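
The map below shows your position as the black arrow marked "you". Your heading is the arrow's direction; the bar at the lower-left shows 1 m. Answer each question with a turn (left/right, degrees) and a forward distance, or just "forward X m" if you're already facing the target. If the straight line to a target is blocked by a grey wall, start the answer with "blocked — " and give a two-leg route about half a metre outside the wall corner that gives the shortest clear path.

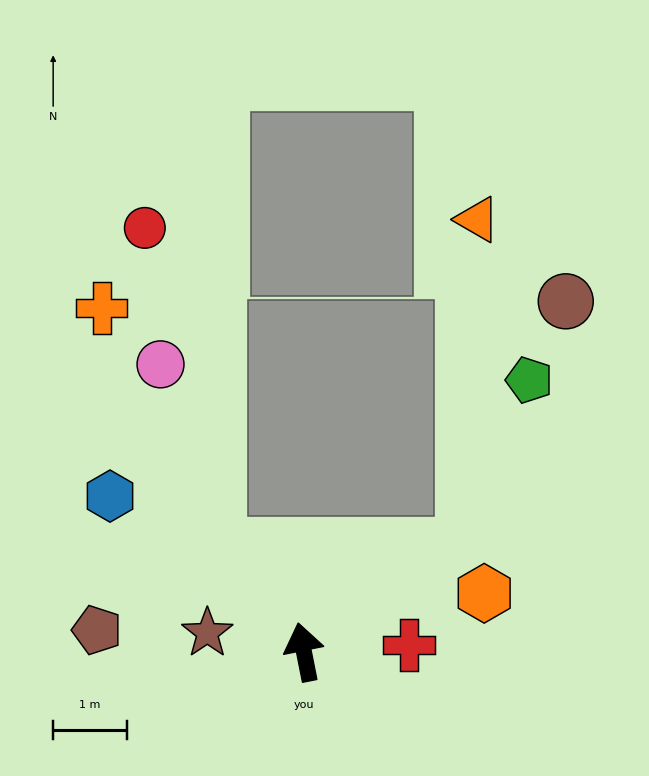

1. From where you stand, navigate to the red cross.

turn right 98°, forward 1.4 m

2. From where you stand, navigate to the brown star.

turn left 68°, forward 1.3 m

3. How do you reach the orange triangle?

blocked — turn right 69°, forward 2.6 m, then turn left 56°, forward 4.5 m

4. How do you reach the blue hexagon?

turn left 40°, forward 3.4 m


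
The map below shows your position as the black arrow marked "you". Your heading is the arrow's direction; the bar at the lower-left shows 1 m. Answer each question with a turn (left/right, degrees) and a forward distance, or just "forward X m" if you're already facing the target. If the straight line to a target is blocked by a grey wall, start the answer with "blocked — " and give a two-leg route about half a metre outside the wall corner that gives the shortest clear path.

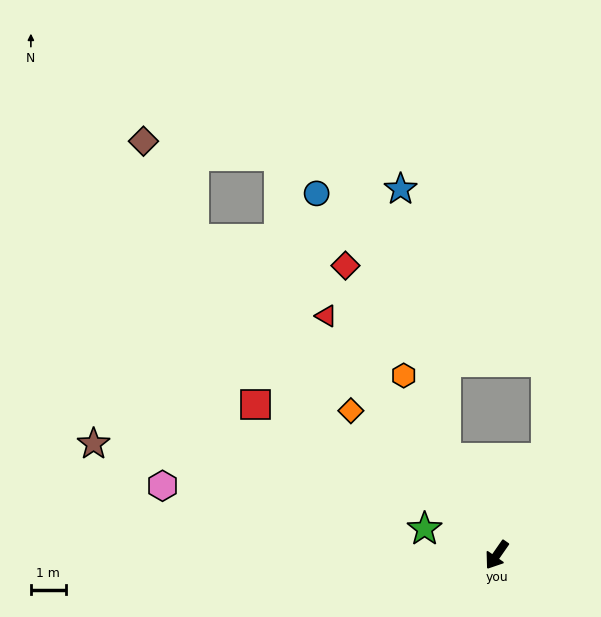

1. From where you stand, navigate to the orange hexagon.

turn right 118°, forward 5.8 m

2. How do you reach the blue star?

blocked — turn right 118°, forward 3.1 m, then turn right 17°, forward 7.8 m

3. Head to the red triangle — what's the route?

turn right 110°, forward 8.4 m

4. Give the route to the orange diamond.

turn right 100°, forward 5.9 m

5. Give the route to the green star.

turn right 75°, forward 2.2 m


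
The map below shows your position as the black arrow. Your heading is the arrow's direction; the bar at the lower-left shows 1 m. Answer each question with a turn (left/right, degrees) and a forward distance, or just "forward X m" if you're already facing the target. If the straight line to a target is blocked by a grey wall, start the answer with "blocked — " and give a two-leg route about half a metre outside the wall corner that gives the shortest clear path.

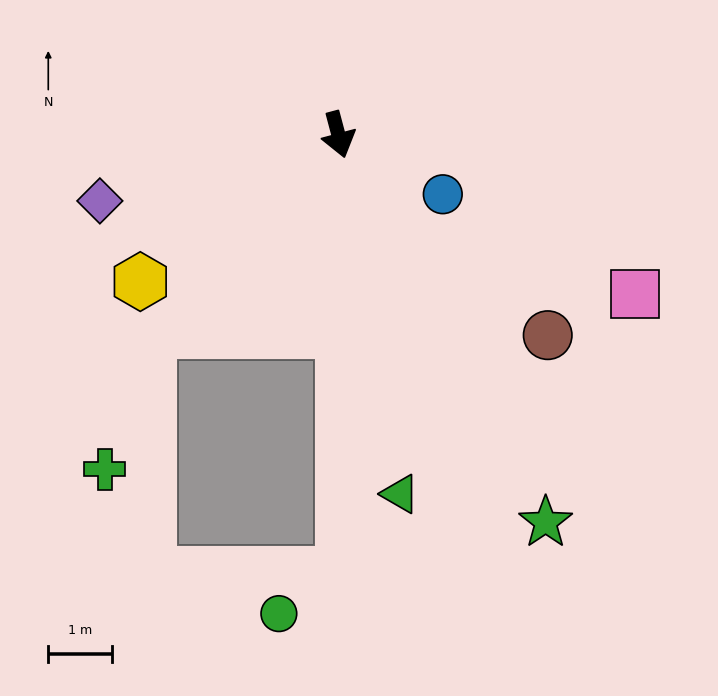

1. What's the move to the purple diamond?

turn right 89°, forward 3.9 m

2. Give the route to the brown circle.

turn left 31°, forward 4.6 m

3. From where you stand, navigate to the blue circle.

turn left 45°, forward 1.9 m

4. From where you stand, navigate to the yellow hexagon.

turn right 68°, forward 3.9 m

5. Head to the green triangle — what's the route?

turn right 5°, forward 5.7 m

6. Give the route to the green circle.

blocked — turn right 14°, forward 6.9 m, then turn right 59°, forward 1.2 m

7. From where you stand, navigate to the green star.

turn left 13°, forward 6.9 m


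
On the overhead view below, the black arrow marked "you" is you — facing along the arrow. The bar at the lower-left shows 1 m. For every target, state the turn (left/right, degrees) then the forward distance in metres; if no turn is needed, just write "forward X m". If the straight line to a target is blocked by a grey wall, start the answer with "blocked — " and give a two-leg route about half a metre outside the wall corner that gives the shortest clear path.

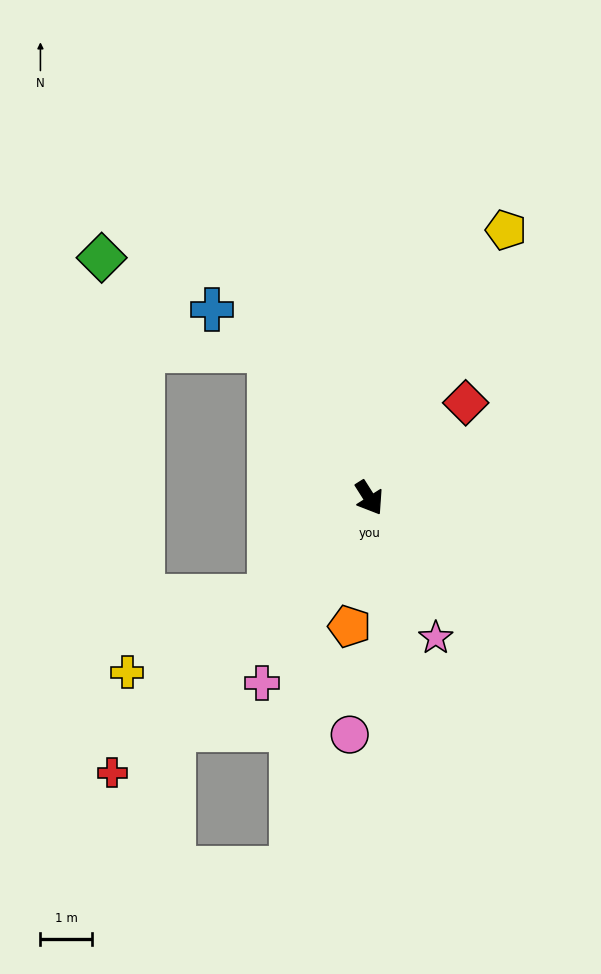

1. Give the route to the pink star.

turn right 7°, forward 3.0 m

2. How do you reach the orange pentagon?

turn right 41°, forward 2.5 m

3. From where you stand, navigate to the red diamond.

turn left 102°, forward 2.6 m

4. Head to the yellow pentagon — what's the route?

turn left 121°, forward 5.8 m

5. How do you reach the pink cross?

turn right 62°, forward 4.2 m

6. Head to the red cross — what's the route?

turn right 75°, forward 7.3 m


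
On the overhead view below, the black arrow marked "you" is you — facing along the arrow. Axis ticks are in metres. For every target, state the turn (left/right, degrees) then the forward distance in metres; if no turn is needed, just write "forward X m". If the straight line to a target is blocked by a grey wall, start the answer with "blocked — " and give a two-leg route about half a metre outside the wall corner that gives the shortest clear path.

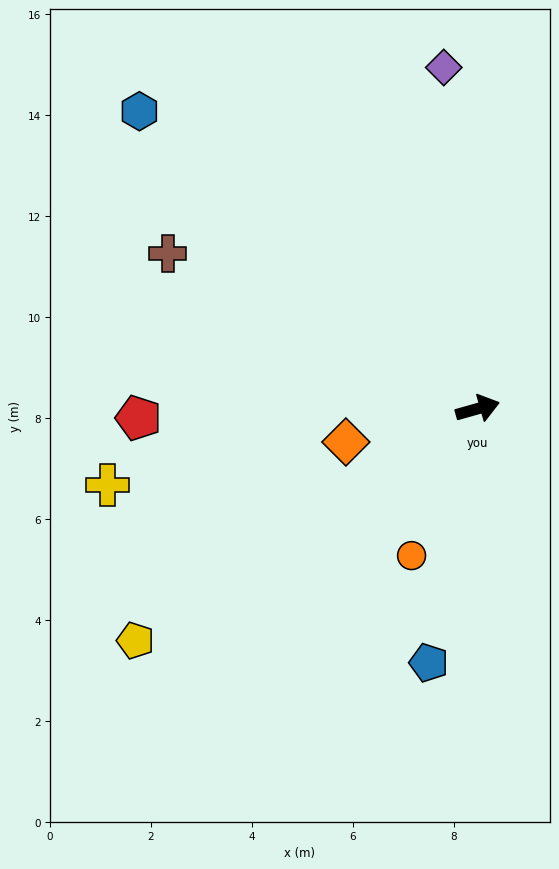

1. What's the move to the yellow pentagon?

turn right 162°, forward 8.2 m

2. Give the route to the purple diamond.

turn left 80°, forward 6.8 m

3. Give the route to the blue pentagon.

turn right 117°, forward 5.1 m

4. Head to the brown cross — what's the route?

turn left 138°, forward 6.9 m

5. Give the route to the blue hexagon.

turn left 123°, forward 8.9 m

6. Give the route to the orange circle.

turn right 130°, forward 3.2 m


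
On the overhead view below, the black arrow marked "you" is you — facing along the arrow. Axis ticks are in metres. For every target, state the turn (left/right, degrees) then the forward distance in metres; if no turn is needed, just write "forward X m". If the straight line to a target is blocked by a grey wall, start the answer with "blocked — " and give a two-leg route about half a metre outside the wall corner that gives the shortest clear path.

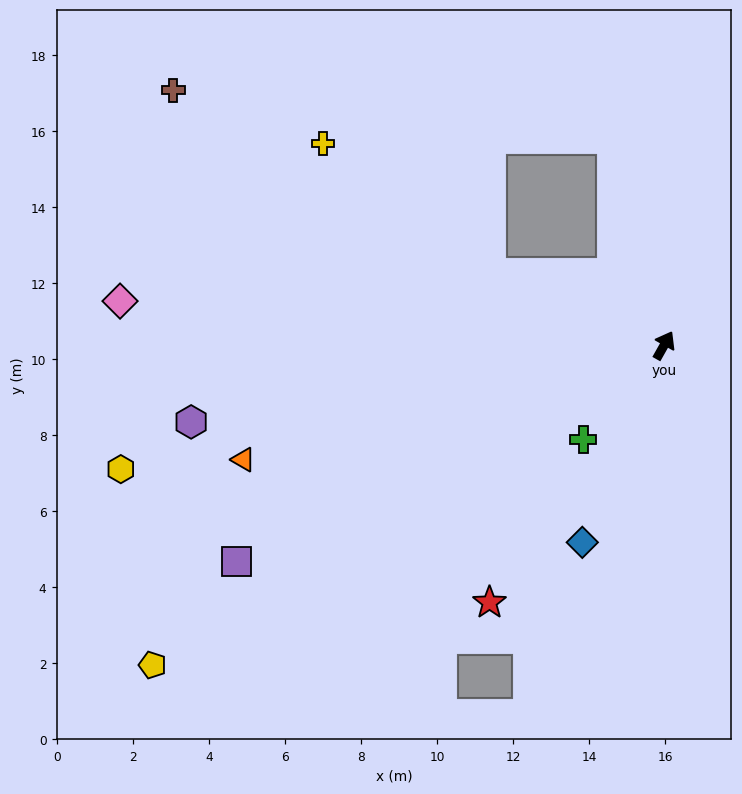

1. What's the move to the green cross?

turn left 169°, forward 3.3 m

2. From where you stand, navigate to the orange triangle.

turn left 135°, forward 11.5 m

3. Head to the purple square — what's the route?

turn left 146°, forward 12.6 m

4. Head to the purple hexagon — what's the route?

turn left 129°, forward 12.6 m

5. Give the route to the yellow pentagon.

turn left 151°, forward 15.9 m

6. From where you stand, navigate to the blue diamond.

turn right 173°, forward 5.6 m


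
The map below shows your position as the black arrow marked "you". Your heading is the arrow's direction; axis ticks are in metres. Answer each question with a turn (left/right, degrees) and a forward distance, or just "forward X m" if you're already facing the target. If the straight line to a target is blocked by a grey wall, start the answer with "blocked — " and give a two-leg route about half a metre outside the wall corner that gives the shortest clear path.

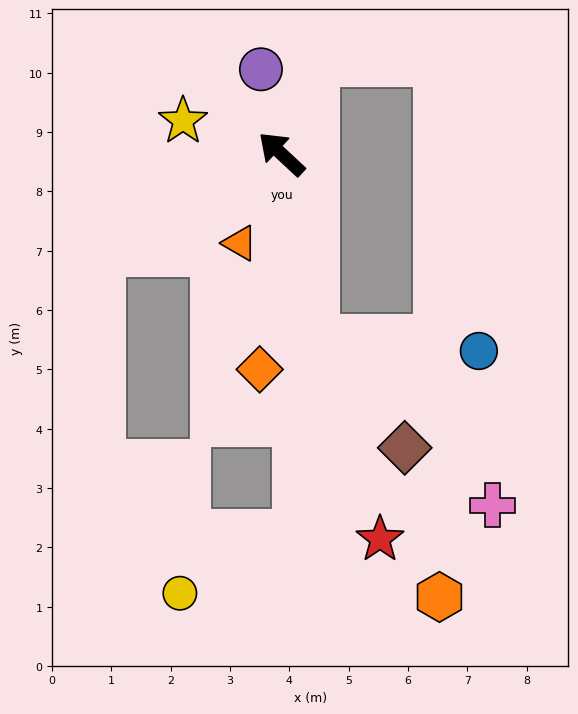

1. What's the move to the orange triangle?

turn left 108°, forward 1.7 m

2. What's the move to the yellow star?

turn left 24°, forward 1.7 m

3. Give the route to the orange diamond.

turn left 127°, forward 3.7 m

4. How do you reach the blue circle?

blocked — turn left 143°, forward 3.2 m, then turn left 76°, forward 2.8 m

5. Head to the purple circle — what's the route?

turn right 33°, forward 1.5 m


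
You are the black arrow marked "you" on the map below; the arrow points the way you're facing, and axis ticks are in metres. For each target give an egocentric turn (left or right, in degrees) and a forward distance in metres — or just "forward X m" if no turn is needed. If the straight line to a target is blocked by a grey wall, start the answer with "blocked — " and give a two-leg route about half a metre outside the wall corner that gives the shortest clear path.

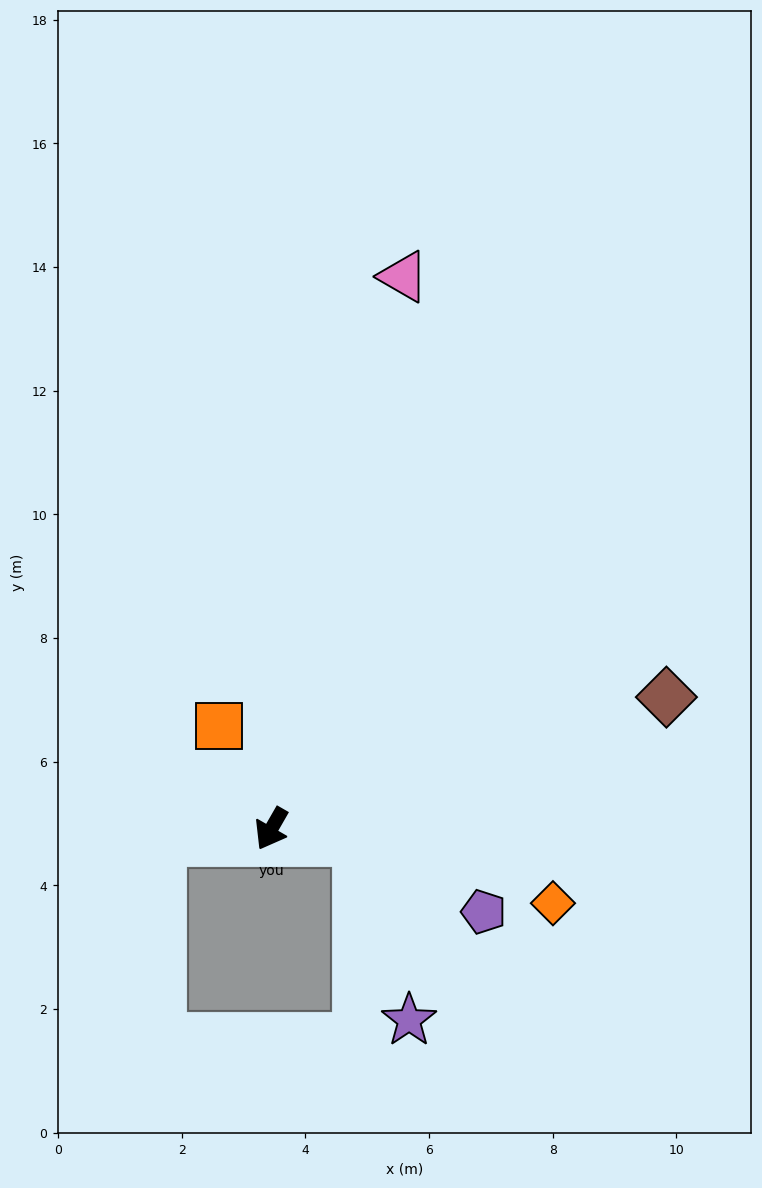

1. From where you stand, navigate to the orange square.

turn right 123°, forward 1.9 m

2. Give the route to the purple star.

blocked — turn left 112°, forward 1.4 m, then turn right 67°, forward 3.0 m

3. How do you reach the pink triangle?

turn right 164°, forward 9.2 m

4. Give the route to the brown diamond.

turn left 138°, forward 6.7 m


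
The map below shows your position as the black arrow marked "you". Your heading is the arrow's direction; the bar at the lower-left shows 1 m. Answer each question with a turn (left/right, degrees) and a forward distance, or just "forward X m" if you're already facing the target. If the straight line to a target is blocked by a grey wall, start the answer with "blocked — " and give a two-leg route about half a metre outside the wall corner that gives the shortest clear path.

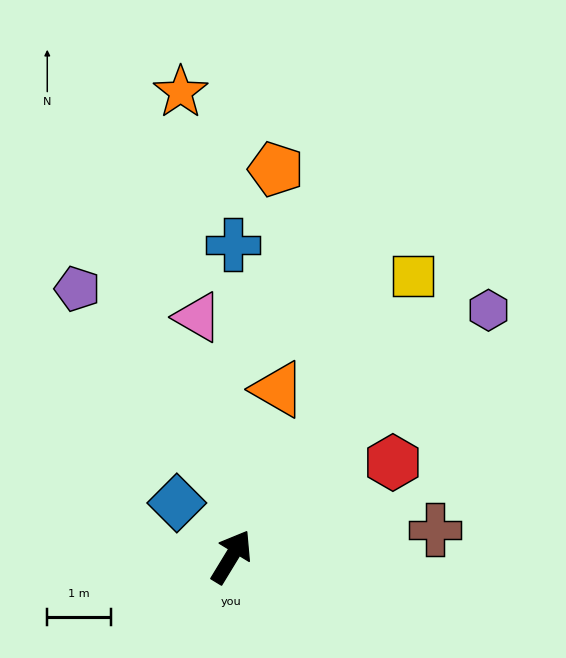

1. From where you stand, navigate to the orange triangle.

turn left 16°, forward 2.7 m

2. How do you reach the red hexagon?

turn right 28°, forward 2.9 m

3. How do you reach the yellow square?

forward 5.2 m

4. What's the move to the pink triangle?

turn left 39°, forward 3.8 m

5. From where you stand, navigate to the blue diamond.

turn left 77°, forward 1.2 m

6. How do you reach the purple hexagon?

turn right 15°, forward 5.6 m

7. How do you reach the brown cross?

turn right 51°, forward 3.2 m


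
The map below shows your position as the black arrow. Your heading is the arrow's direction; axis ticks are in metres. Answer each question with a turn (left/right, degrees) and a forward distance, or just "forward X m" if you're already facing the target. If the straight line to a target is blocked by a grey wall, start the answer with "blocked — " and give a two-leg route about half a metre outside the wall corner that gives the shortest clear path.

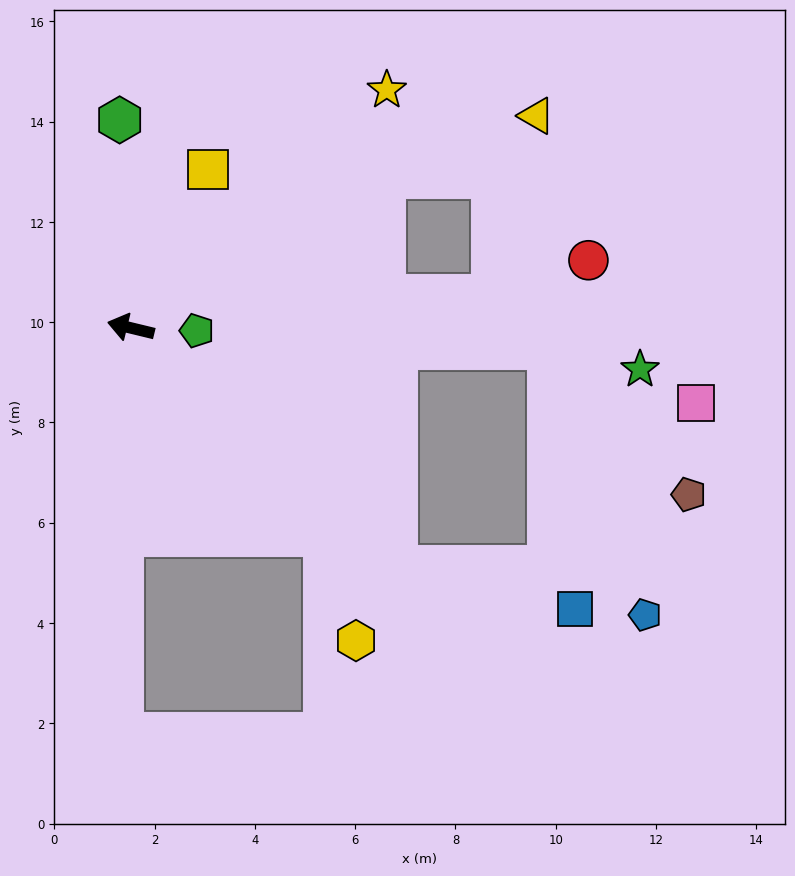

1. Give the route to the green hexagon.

turn right 73°, forward 4.2 m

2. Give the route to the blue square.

blocked — turn left 152°, forward 7.1 m, then turn left 28°, forward 3.7 m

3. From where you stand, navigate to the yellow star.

turn right 123°, forward 7.0 m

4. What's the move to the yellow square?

turn right 102°, forward 3.5 m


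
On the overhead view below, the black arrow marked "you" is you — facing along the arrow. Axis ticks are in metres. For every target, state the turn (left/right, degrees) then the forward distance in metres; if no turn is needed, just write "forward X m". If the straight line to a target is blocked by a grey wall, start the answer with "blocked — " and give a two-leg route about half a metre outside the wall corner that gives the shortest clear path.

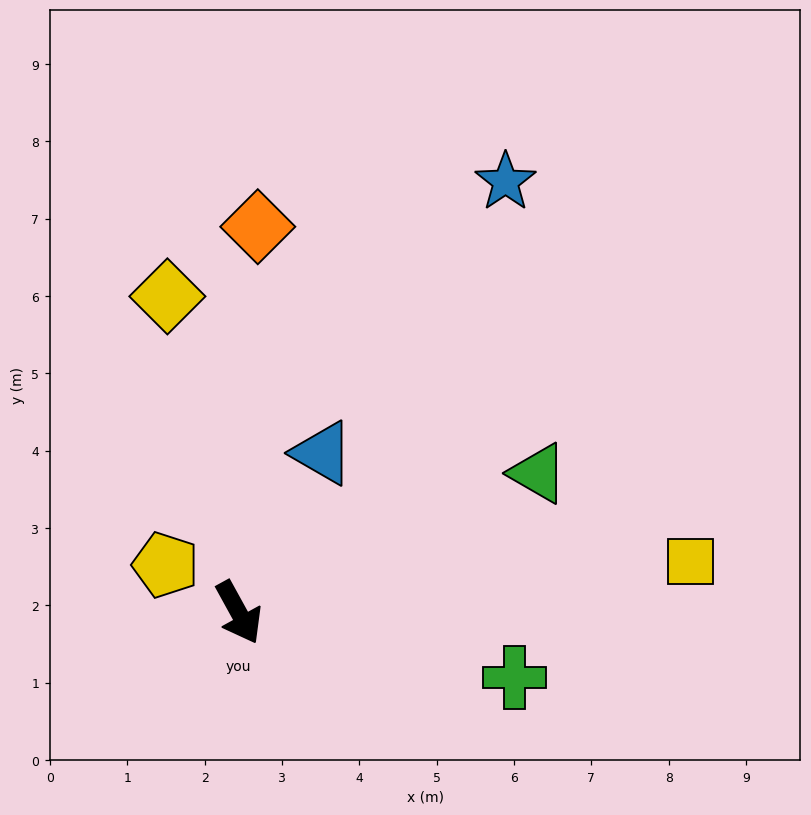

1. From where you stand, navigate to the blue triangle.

turn left 123°, forward 2.3 m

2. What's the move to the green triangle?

turn left 86°, forward 4.3 m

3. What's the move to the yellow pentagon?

turn right 152°, forward 1.1 m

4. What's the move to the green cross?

turn left 48°, forward 3.7 m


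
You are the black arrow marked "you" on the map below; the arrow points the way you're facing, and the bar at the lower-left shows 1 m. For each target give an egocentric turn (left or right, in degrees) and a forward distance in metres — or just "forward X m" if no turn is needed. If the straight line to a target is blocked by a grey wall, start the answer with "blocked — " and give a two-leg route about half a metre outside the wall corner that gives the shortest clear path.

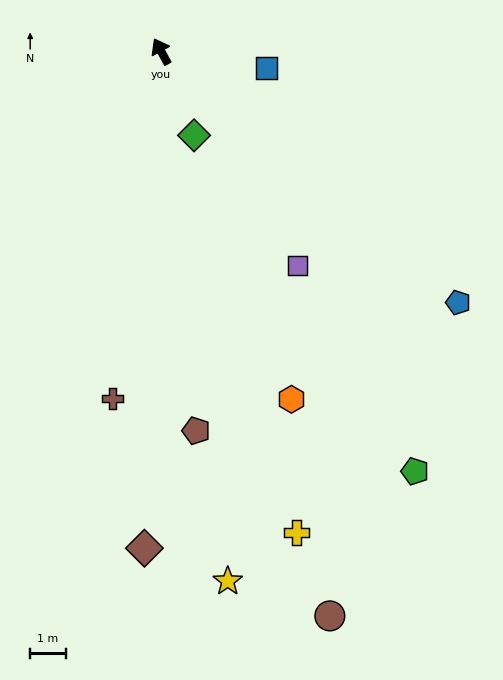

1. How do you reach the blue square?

turn right 127°, forward 3.0 m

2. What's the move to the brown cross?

turn left 144°, forward 9.8 m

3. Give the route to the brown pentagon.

turn left 157°, forward 10.7 m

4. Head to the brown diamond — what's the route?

turn left 150°, forward 14.0 m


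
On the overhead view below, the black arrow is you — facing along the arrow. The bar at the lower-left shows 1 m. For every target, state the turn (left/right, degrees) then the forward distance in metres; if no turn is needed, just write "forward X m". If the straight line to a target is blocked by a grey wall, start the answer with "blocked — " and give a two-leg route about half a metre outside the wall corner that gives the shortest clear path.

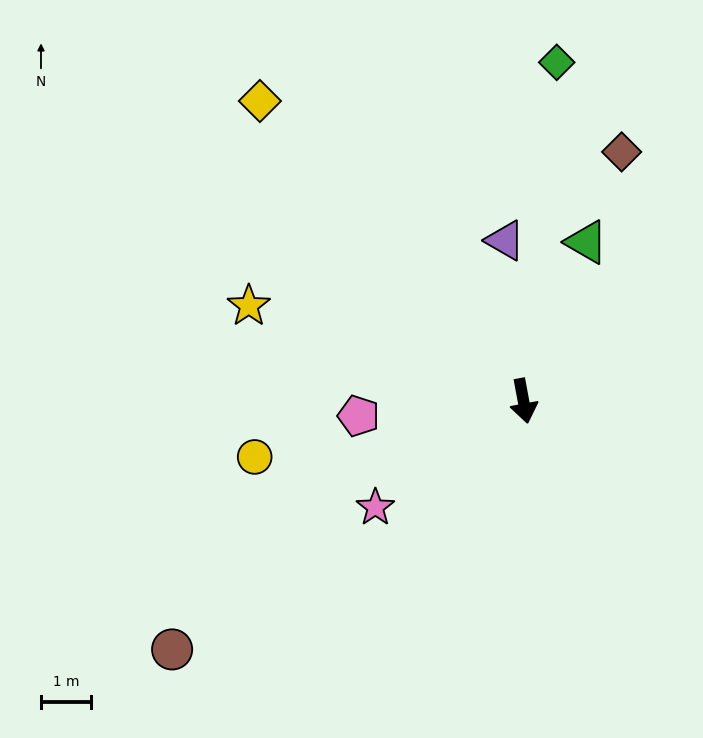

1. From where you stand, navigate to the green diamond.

turn left 164°, forward 6.8 m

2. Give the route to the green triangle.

turn left 148°, forward 3.4 m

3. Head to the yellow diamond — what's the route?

turn right 149°, forward 8.0 m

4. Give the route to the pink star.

turn right 65°, forward 3.6 m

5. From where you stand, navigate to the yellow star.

turn right 120°, forward 5.8 m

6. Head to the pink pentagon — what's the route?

turn right 95°, forward 3.3 m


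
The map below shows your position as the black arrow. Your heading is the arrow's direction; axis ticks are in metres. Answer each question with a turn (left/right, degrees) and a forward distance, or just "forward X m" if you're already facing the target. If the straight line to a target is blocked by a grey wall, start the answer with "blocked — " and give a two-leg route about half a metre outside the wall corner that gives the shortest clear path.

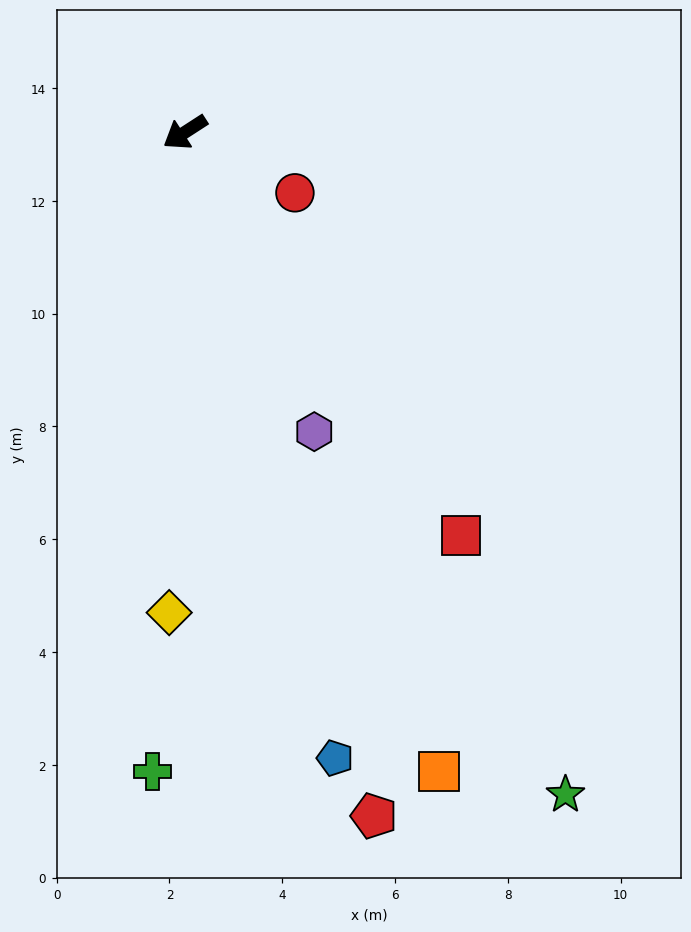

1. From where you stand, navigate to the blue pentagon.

turn left 71°, forward 11.4 m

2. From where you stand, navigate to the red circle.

turn left 118°, forward 2.2 m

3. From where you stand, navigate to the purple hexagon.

turn left 80°, forward 5.8 m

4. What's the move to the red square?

turn left 91°, forward 8.7 m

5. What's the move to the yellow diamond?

turn left 55°, forward 8.5 m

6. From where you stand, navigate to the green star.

turn left 87°, forward 13.5 m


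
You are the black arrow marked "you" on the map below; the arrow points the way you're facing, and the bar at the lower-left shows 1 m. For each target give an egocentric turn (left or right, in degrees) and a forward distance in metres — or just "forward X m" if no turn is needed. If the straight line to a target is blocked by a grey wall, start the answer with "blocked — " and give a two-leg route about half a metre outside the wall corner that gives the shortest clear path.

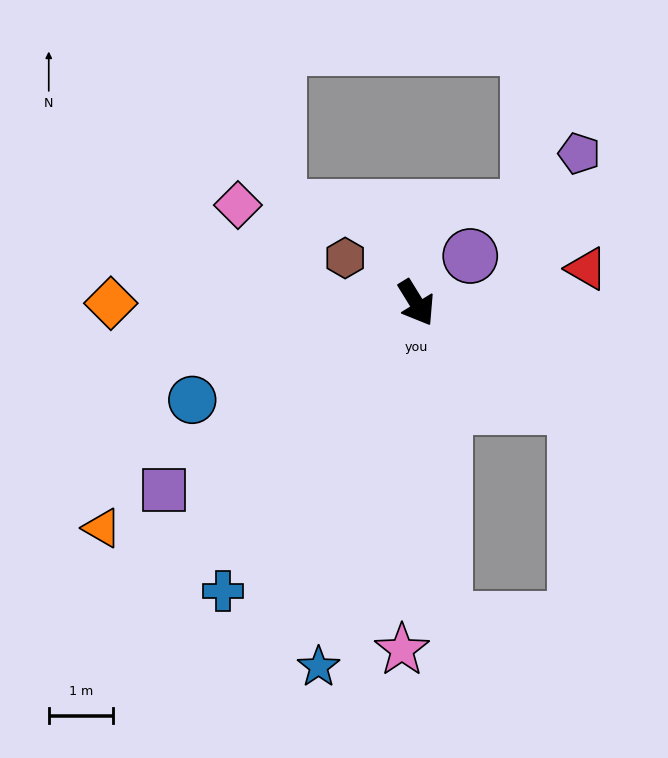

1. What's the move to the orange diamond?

turn right 122°, forward 4.7 m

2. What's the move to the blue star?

turn right 47°, forward 5.9 m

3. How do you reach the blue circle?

turn right 98°, forward 3.8 m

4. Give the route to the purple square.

turn right 85°, forward 4.9 m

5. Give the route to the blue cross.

turn right 65°, forward 5.4 m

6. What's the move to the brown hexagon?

turn right 154°, forward 1.3 m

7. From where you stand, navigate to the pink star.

turn right 34°, forward 5.4 m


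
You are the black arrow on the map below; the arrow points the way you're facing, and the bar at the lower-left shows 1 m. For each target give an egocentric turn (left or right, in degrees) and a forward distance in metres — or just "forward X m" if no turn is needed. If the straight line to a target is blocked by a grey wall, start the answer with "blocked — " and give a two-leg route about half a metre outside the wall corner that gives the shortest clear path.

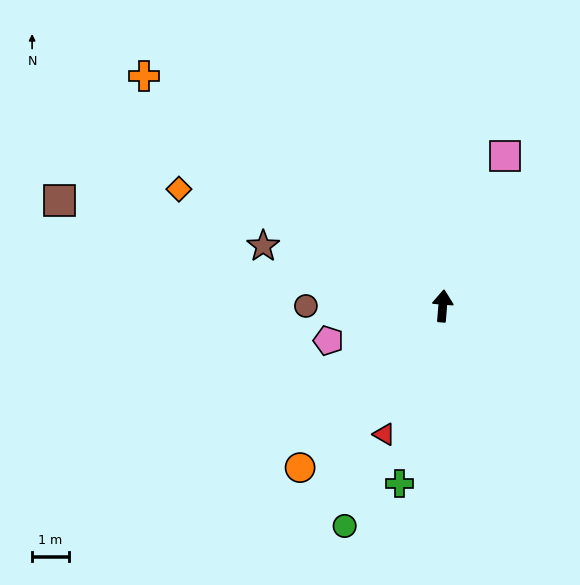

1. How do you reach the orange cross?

turn left 57°, forward 10.3 m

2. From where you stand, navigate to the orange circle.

turn left 143°, forward 5.9 m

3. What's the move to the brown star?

turn left 76°, forward 5.2 m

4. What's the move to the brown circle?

turn left 95°, forward 3.7 m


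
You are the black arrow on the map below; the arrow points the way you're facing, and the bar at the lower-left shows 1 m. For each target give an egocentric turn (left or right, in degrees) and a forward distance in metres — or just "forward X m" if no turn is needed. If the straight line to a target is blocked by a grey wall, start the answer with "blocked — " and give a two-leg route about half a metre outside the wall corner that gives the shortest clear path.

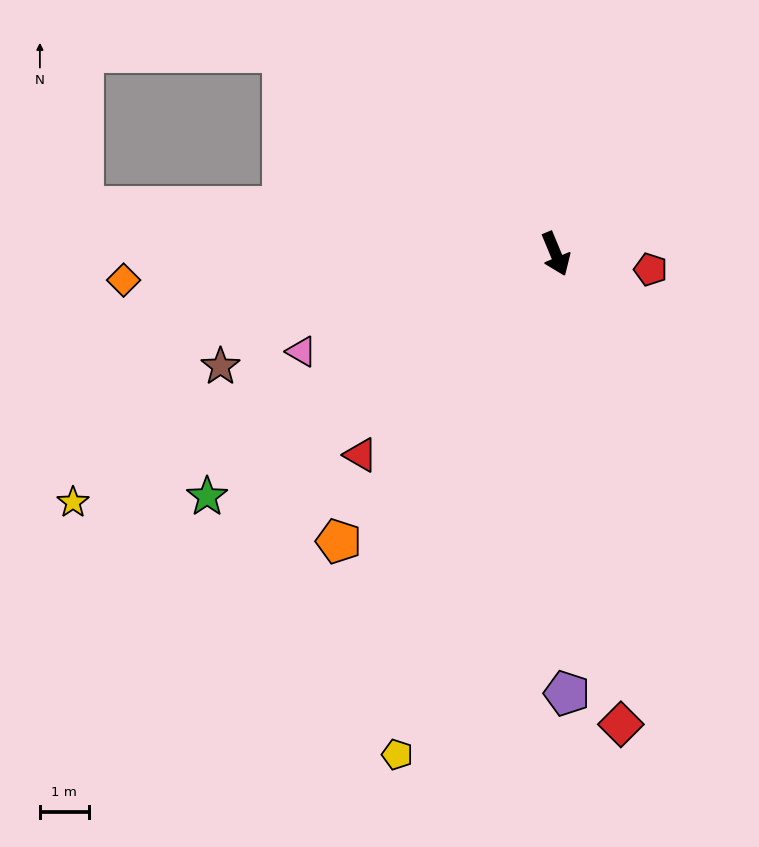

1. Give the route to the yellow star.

turn right 85°, forward 11.2 m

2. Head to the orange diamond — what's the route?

turn right 109°, forward 8.9 m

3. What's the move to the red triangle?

turn right 67°, forward 5.8 m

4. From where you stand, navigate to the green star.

turn right 78°, forward 8.7 m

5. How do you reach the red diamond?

turn right 15°, forward 9.8 m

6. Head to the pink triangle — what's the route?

turn right 92°, forward 5.6 m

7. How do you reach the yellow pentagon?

turn right 40°, forward 10.8 m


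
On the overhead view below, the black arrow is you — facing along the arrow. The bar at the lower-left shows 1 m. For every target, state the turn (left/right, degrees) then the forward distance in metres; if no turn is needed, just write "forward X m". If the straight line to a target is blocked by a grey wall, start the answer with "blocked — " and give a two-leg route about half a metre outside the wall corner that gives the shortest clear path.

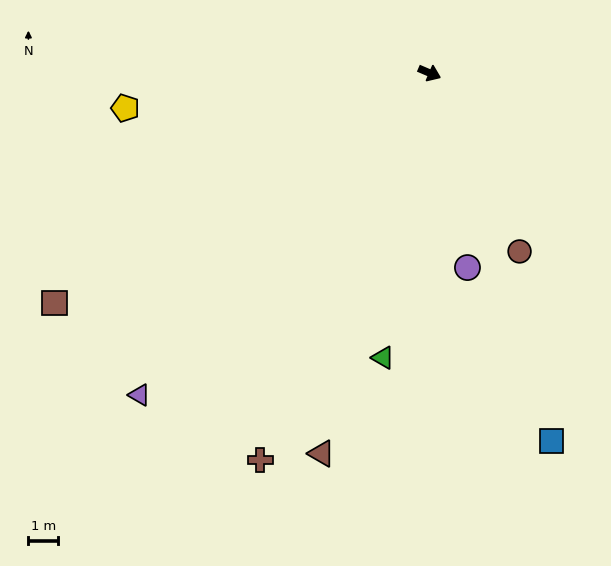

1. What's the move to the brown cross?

turn right 90°, forward 14.0 m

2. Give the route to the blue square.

turn right 48°, forward 12.9 m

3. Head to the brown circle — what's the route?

turn right 40°, forward 6.6 m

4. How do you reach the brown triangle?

turn right 83°, forward 13.2 m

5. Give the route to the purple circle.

turn right 56°, forward 6.6 m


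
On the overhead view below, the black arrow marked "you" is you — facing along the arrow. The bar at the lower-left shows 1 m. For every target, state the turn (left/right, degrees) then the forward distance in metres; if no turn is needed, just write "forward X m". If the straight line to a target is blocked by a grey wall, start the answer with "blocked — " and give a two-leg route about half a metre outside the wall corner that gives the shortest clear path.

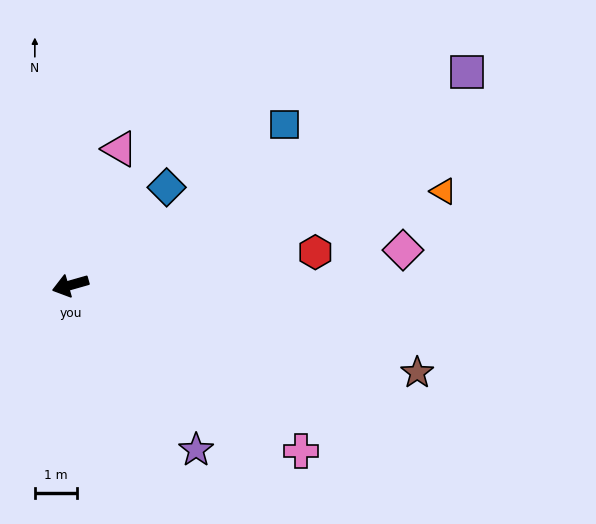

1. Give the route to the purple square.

turn right 168°, forward 10.8 m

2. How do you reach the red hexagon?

turn left 172°, forward 5.9 m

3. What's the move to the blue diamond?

turn right 150°, forward 3.3 m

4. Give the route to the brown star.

turn left 150°, forward 8.6 m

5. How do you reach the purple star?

turn left 111°, forward 5.0 m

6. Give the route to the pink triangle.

turn right 126°, forward 3.5 m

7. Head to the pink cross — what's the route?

turn left 128°, forward 6.8 m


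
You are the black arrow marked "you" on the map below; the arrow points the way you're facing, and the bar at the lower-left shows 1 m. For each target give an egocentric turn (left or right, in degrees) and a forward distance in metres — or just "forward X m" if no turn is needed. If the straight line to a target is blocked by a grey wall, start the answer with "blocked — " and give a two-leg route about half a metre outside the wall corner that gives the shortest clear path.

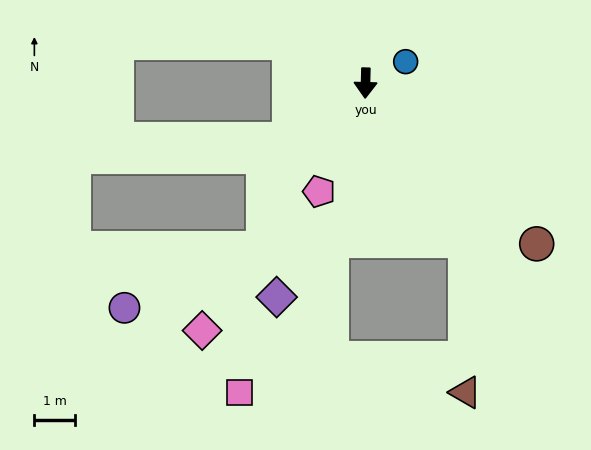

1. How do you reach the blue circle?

turn left 120°, forward 1.1 m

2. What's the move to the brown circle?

turn left 48°, forward 5.7 m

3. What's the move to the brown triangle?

blocked — turn left 34°, forward 4.6 m, then turn right 33°, forward 3.7 m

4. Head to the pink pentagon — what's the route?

turn right 22°, forward 2.9 m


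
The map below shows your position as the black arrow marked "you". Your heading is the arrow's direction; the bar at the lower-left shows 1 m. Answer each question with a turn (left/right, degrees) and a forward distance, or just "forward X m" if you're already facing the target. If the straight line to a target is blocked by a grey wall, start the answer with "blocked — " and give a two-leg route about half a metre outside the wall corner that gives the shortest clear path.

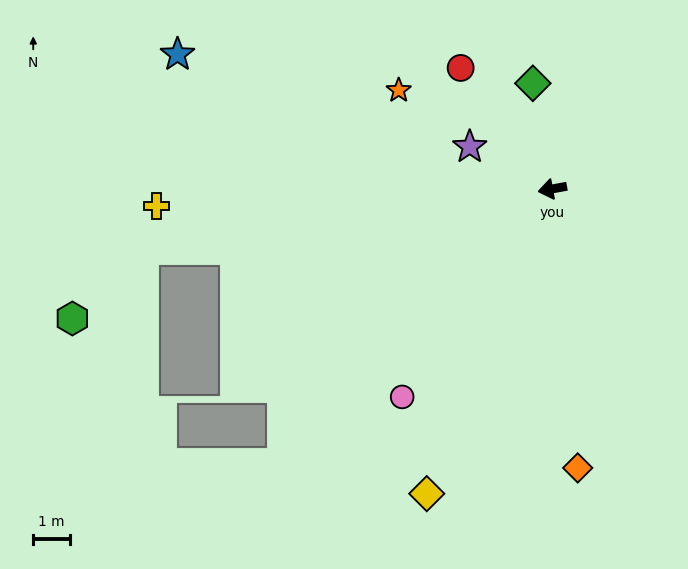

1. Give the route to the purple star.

turn right 37°, forward 2.5 m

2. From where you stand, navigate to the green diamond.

turn right 90°, forward 2.9 m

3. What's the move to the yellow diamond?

turn left 57°, forward 8.9 m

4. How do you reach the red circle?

turn right 63°, forward 4.1 m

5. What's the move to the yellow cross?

turn right 8°, forward 10.7 m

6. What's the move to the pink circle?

turn left 44°, forward 6.9 m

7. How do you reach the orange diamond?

turn left 85°, forward 7.6 m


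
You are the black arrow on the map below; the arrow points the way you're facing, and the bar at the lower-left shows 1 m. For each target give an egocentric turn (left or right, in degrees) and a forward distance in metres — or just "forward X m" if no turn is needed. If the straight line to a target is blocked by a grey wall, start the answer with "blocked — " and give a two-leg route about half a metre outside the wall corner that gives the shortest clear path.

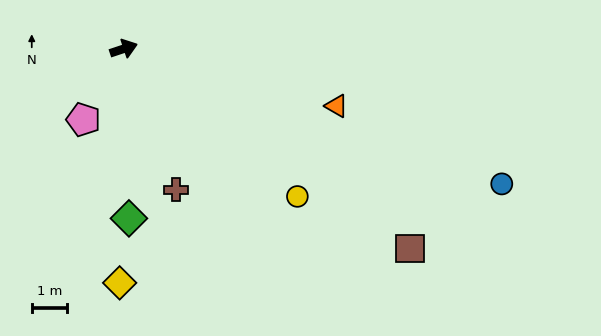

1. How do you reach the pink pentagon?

turn right 138°, forward 2.3 m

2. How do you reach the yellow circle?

turn right 59°, forward 6.4 m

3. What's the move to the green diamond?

turn right 107°, forward 4.8 m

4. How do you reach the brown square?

turn right 53°, forward 9.8 m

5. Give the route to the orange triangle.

turn right 33°, forward 6.2 m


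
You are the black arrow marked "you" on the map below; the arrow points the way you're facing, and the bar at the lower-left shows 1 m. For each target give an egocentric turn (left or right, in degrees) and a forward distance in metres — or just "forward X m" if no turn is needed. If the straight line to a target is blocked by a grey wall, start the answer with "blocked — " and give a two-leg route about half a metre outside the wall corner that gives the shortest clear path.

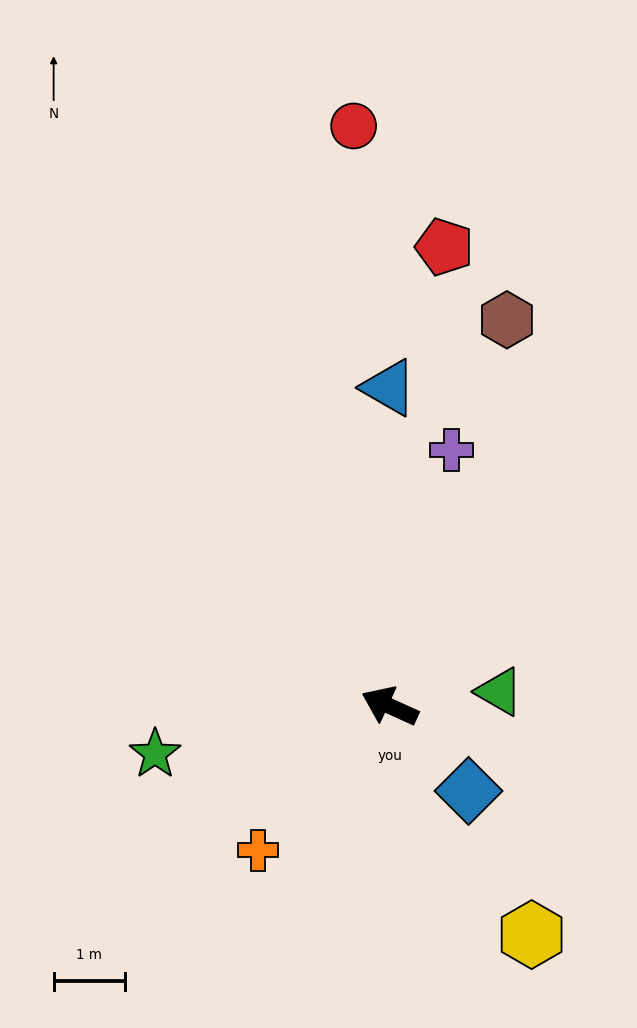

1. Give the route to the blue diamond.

turn left 157°, forward 1.6 m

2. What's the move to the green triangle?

turn right 148°, forward 1.5 m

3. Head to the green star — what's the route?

turn left 36°, forward 3.4 m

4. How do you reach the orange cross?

turn left 72°, forward 2.7 m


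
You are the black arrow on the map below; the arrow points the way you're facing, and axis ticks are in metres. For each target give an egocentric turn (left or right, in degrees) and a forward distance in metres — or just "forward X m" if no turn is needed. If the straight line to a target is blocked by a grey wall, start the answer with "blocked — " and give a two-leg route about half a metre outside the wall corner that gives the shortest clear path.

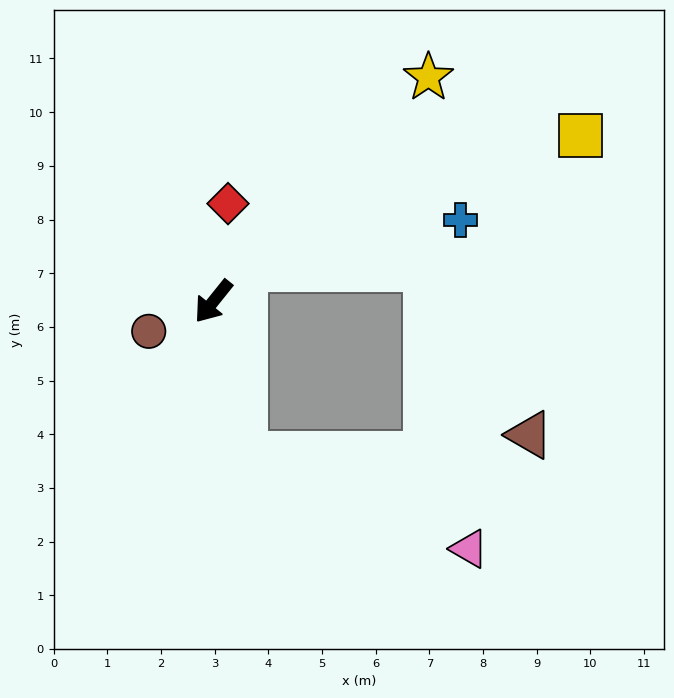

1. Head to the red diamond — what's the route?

turn right 150°, forward 1.8 m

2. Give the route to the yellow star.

turn left 175°, forward 5.8 m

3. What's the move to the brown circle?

turn right 26°, forward 1.3 m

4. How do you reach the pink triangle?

blocked — turn left 50°, forward 2.9 m, then turn left 56°, forward 4.5 m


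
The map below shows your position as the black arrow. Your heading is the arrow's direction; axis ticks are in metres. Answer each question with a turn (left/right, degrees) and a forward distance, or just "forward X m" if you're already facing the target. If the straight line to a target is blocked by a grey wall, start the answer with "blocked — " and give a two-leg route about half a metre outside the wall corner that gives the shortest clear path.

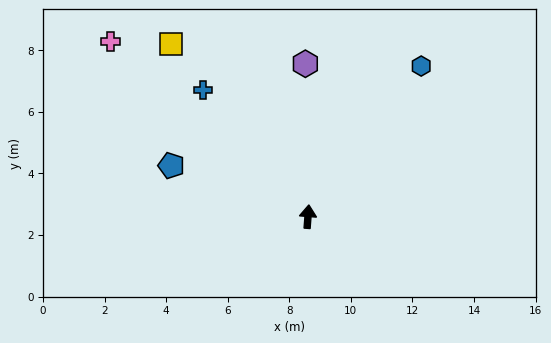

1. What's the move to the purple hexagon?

turn left 5°, forward 5.0 m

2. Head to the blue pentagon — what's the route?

turn left 74°, forward 4.7 m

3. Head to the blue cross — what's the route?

turn left 44°, forward 5.4 m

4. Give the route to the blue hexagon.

turn right 33°, forward 6.1 m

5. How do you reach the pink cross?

turn left 53°, forward 8.6 m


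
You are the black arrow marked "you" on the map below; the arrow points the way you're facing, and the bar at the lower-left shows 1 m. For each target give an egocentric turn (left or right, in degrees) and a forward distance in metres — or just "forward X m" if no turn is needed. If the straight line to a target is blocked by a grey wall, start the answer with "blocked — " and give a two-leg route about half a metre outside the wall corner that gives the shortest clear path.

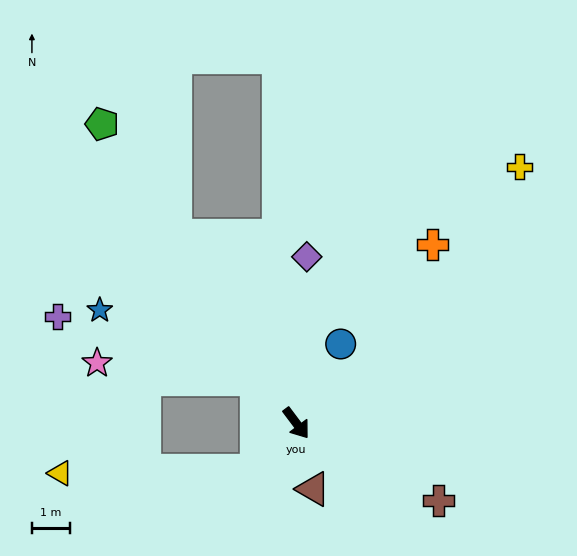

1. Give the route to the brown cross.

turn left 25°, forward 4.2 m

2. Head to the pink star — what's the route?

blocked — turn right 174°, forward 1.5 m, then turn left 41°, forward 4.2 m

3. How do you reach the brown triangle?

turn right 23°, forward 1.8 m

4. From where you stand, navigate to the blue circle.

turn left 114°, forward 2.4 m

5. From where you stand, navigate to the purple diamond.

turn left 139°, forward 4.3 m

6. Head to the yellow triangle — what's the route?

blocked — turn right 77°, forward 1.6 m, then turn right 49°, forward 5.1 m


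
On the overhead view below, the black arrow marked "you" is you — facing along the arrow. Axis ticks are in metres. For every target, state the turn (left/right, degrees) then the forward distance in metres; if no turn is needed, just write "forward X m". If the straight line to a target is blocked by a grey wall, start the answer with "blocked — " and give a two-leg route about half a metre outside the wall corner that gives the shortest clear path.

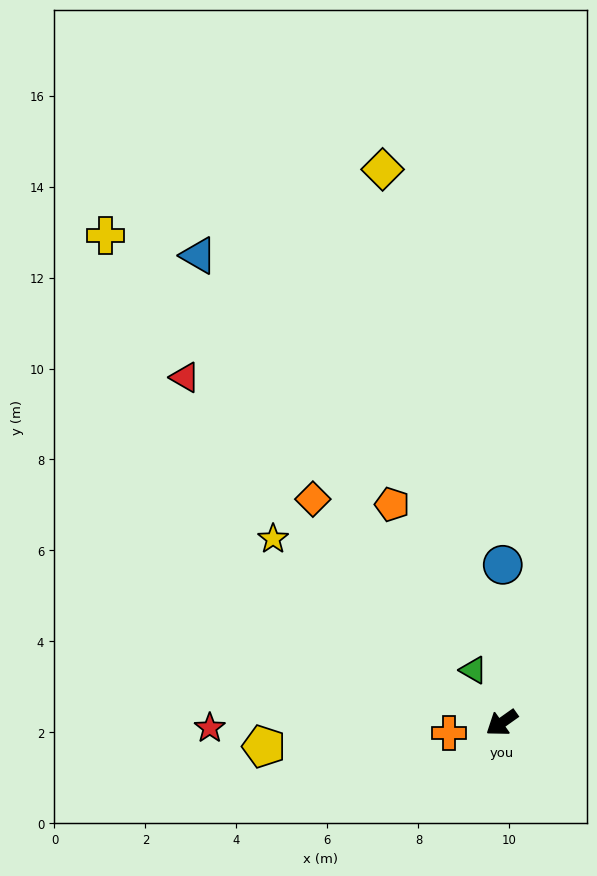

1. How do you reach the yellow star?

turn right 74°, forward 6.5 m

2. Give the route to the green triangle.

turn right 97°, forward 1.3 m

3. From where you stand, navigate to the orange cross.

turn right 25°, forward 1.2 m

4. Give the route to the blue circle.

turn right 126°, forward 3.5 m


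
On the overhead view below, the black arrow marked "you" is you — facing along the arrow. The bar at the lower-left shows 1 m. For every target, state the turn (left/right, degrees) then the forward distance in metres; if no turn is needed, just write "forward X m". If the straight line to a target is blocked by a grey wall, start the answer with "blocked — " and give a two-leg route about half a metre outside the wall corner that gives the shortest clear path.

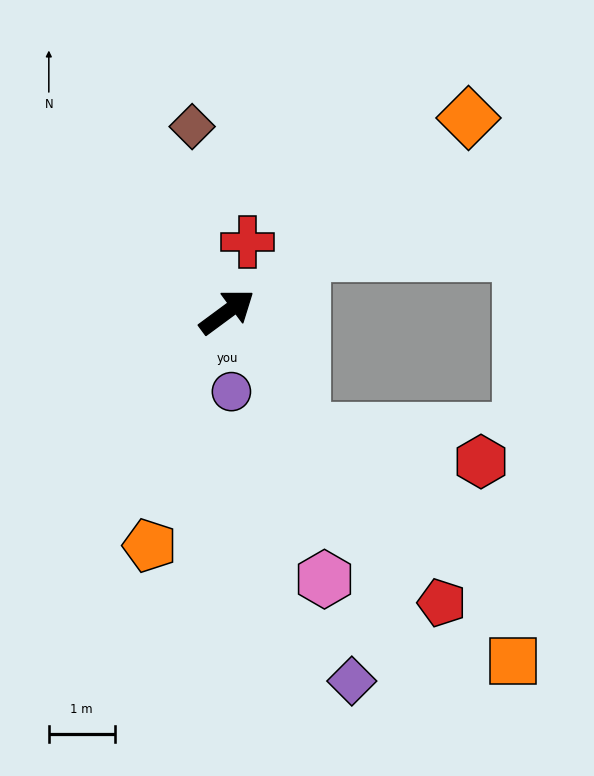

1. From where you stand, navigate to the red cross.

turn left 37°, forward 1.1 m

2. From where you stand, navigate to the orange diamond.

turn left 2°, forward 4.7 m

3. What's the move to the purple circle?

turn right 123°, forward 1.2 m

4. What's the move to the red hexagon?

blocked — turn right 94°, forward 2.1 m, then turn left 48°, forward 2.8 m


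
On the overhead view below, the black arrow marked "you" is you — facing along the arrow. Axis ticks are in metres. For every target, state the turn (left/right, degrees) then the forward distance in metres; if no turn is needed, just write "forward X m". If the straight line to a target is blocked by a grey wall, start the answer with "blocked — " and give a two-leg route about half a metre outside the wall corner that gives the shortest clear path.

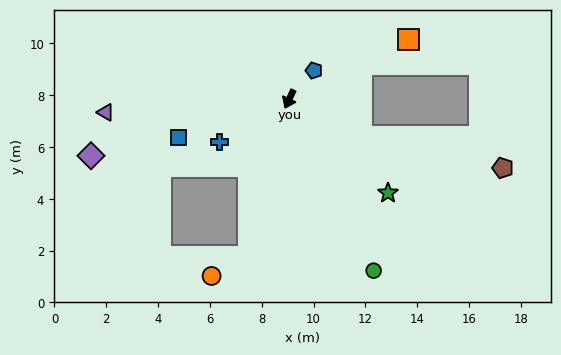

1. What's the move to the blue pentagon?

turn left 164°, forward 1.5 m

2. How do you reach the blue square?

turn right 46°, forward 4.5 m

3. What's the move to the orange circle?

blocked — turn left 10°, forward 6.3 m, then turn right 48°, forward 1.6 m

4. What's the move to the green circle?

turn left 51°, forward 7.4 m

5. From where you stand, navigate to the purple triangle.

turn right 61°, forward 7.1 m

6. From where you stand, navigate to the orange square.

turn left 141°, forward 5.1 m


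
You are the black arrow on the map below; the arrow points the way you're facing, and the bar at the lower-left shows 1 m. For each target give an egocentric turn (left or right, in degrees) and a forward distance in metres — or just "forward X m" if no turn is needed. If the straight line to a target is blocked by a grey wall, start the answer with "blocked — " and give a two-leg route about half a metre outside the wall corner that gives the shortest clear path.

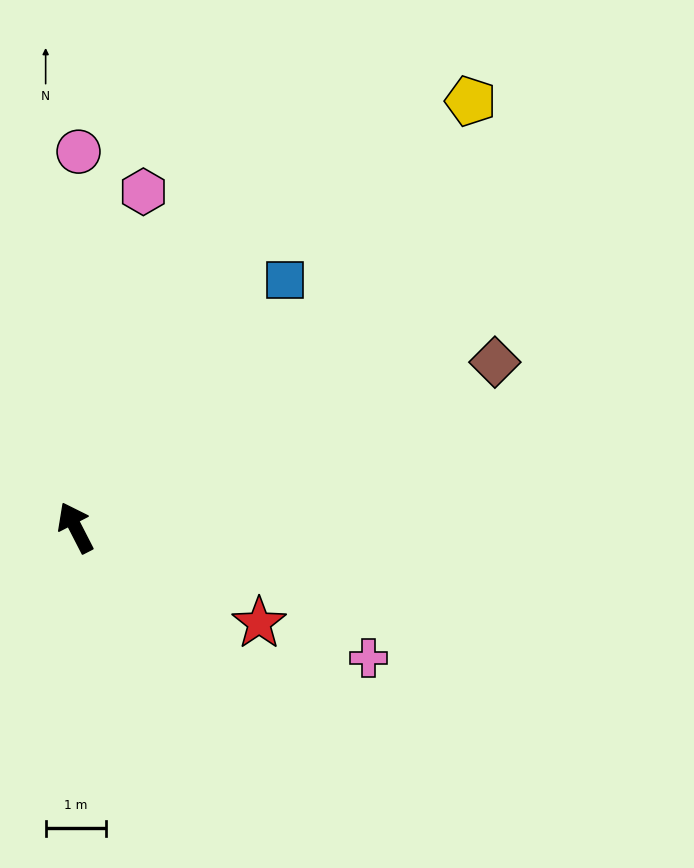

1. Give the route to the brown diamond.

turn right 96°, forward 7.5 m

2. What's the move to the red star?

turn right 145°, forward 3.5 m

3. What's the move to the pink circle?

turn right 28°, forward 6.3 m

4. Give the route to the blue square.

turn right 67°, forward 5.4 m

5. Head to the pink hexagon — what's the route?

turn right 39°, forward 5.7 m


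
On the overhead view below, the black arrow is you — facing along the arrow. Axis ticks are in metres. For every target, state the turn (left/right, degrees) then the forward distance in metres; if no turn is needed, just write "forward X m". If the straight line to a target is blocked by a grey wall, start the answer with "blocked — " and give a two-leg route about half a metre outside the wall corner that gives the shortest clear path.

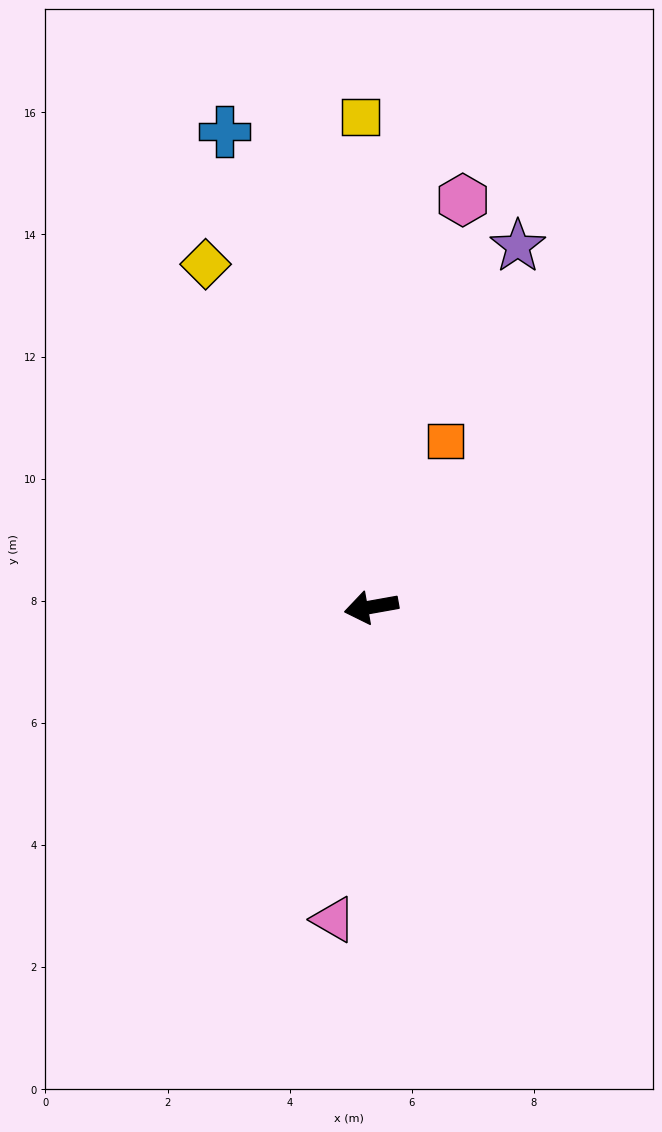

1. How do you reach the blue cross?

turn right 83°, forward 8.2 m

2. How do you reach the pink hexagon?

turn right 113°, forward 6.8 m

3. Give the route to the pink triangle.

turn left 73°, forward 5.2 m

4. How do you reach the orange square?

turn right 124°, forward 3.0 m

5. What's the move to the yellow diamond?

turn right 74°, forward 6.2 m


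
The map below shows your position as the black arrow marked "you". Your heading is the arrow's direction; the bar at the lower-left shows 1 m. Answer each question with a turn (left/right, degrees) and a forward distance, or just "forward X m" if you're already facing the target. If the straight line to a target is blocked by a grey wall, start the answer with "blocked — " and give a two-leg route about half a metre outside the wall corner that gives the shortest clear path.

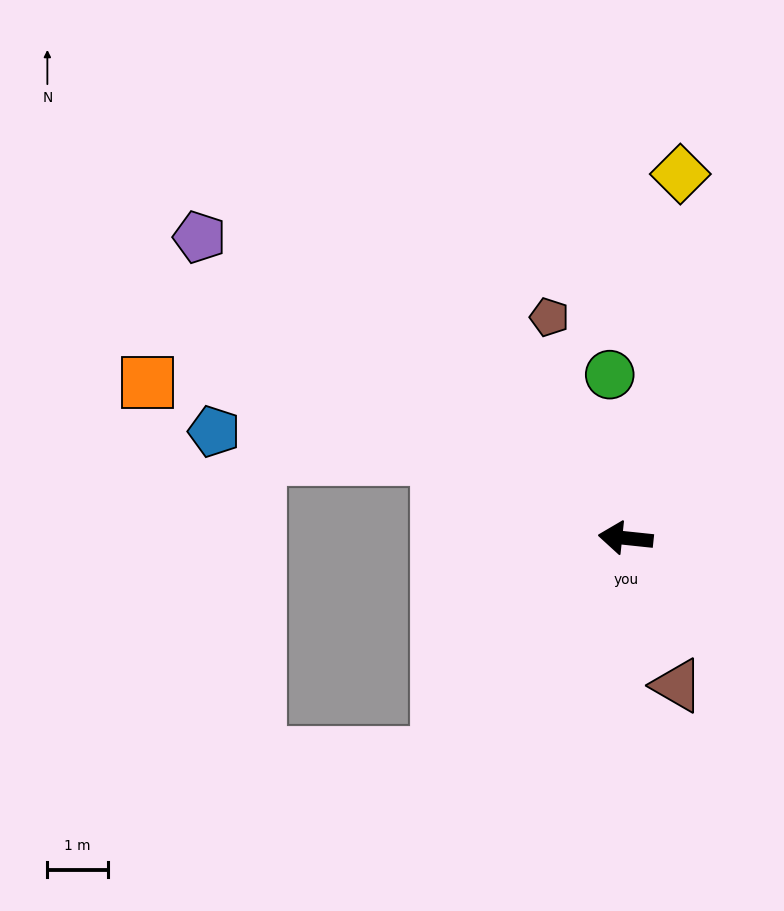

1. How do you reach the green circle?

turn right 78°, forward 2.7 m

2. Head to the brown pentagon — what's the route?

turn right 65°, forward 3.9 m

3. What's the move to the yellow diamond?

turn right 93°, forward 6.1 m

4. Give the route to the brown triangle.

turn left 115°, forward 2.6 m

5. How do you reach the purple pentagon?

turn right 29°, forward 8.6 m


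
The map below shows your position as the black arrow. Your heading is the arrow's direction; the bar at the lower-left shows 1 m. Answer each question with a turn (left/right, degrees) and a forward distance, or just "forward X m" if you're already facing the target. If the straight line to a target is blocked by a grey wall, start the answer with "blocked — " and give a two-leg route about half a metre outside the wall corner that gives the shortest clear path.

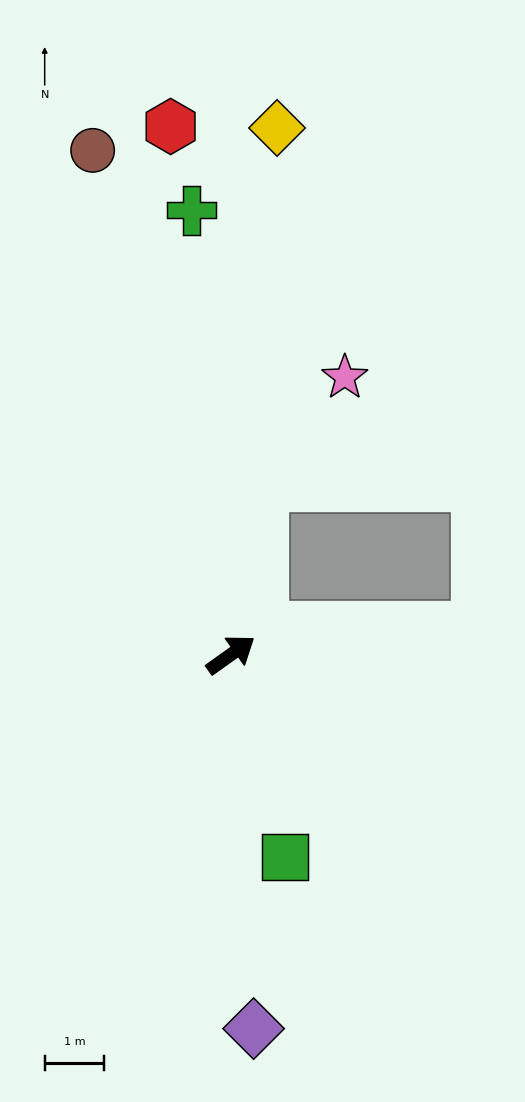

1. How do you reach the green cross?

turn left 60°, forward 7.5 m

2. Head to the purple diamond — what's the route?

turn right 122°, forward 6.3 m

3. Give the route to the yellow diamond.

turn left 49°, forward 8.9 m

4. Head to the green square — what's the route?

turn right 110°, forward 3.5 m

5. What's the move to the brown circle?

turn left 70°, forward 8.8 m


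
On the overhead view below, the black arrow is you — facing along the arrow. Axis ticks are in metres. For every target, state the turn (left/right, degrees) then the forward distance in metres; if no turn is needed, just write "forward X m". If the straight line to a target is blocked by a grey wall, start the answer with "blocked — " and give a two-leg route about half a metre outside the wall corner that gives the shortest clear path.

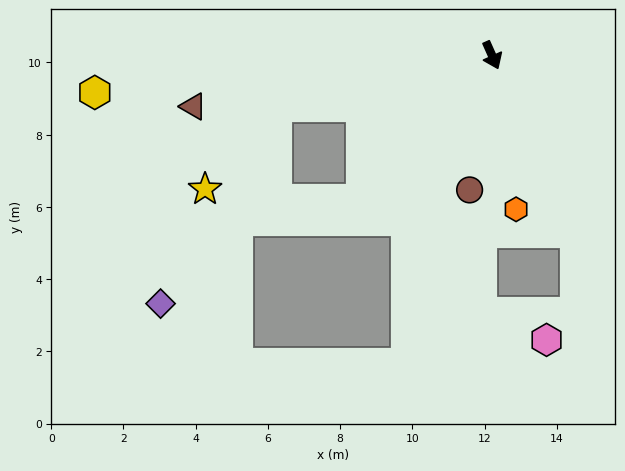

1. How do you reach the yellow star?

blocked — turn right 101°, forward 6.1 m, then turn left 36°, forward 3.0 m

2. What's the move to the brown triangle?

turn right 104°, forward 8.4 m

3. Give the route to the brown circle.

turn right 33°, forward 3.8 m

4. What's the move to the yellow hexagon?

turn right 109°, forward 11.0 m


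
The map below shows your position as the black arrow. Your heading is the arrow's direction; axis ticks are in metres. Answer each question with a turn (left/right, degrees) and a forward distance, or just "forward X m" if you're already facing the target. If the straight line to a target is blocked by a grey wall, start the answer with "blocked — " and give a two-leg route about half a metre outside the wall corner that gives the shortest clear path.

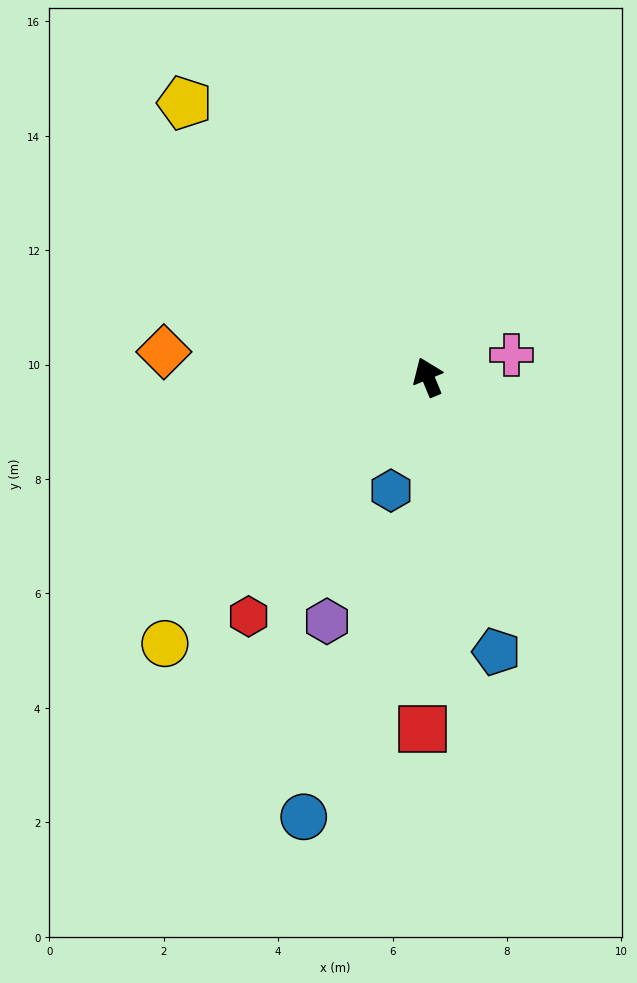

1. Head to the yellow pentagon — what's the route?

turn left 19°, forward 6.4 m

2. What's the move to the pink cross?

turn right 98°, forward 1.5 m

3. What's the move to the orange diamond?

turn left 62°, forward 4.6 m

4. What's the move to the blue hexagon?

turn left 140°, forward 2.1 m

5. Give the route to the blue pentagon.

turn left 172°, forward 5.0 m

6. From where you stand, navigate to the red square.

turn left 157°, forward 6.2 m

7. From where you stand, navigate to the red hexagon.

turn left 121°, forward 5.2 m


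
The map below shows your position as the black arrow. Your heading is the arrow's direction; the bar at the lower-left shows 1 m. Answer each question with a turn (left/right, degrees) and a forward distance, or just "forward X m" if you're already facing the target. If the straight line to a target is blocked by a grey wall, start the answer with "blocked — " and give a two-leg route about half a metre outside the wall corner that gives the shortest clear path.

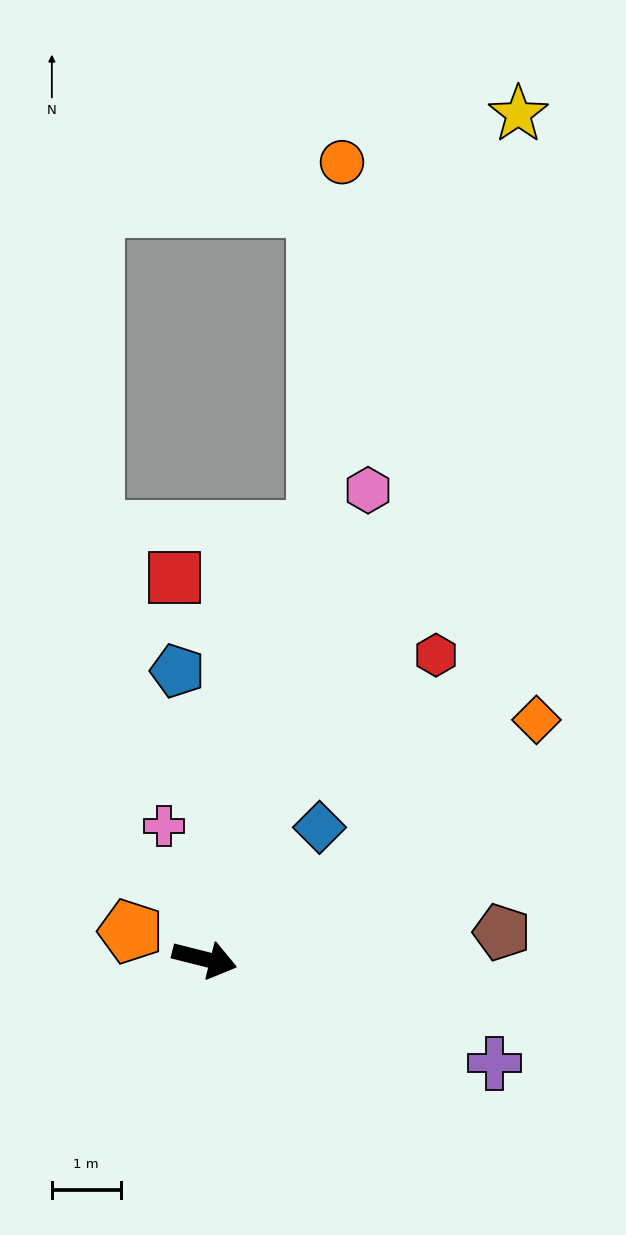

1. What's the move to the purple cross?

turn right 6°, forward 4.5 m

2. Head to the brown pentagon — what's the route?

turn left 19°, forward 4.3 m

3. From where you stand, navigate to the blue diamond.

turn left 63°, forward 2.5 m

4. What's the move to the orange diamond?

turn left 50°, forward 6.0 m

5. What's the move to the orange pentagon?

turn left 174°, forward 1.1 m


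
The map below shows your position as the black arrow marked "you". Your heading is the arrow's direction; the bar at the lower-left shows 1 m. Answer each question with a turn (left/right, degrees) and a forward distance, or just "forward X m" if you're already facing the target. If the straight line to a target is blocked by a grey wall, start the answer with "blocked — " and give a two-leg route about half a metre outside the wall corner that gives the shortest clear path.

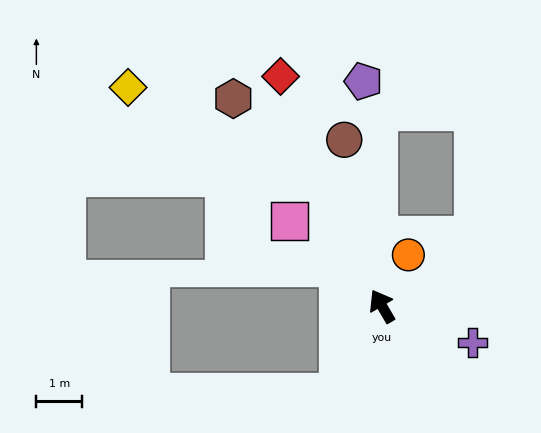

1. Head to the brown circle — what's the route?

turn right 18°, forward 3.7 m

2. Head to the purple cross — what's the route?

turn right 142°, forward 2.1 m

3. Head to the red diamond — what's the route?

turn right 6°, forward 5.5 m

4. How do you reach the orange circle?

turn right 58°, forward 1.3 m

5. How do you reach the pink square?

turn left 17°, forward 2.7 m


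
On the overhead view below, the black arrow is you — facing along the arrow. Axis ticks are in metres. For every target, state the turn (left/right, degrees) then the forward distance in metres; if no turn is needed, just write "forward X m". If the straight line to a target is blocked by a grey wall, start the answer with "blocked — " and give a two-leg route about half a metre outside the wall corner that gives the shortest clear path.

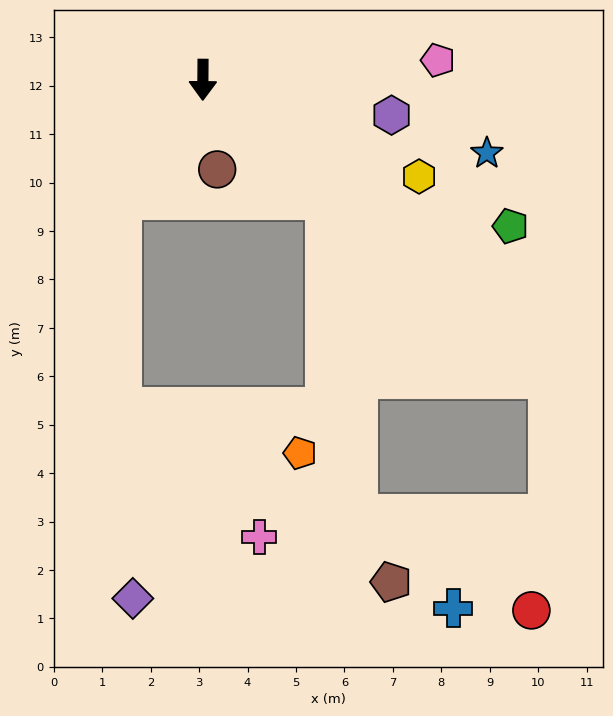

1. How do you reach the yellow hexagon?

turn left 66°, forward 4.9 m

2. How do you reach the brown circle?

turn left 10°, forward 1.9 m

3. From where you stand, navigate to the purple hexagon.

turn left 80°, forward 4.0 m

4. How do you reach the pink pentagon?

turn left 95°, forward 4.9 m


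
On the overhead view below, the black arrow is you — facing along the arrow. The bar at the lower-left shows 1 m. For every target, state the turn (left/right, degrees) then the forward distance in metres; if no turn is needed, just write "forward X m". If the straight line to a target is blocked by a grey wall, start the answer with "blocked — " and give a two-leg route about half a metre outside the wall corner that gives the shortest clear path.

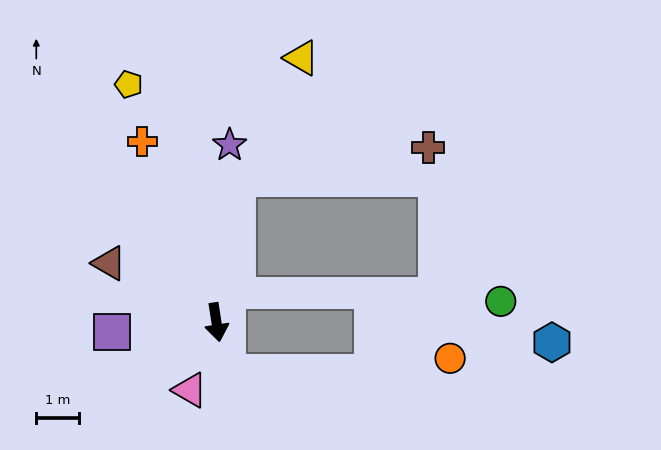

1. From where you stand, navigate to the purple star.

turn left 167°, forward 4.1 m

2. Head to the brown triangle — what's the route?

turn right 128°, forward 2.8 m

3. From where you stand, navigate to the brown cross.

blocked — turn left 163°, forward 3.4 m, then turn right 73°, forward 4.5 m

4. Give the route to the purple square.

turn right 94°, forward 2.4 m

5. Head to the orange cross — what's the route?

turn right 167°, forward 4.5 m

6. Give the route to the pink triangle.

turn right 30°, forward 1.7 m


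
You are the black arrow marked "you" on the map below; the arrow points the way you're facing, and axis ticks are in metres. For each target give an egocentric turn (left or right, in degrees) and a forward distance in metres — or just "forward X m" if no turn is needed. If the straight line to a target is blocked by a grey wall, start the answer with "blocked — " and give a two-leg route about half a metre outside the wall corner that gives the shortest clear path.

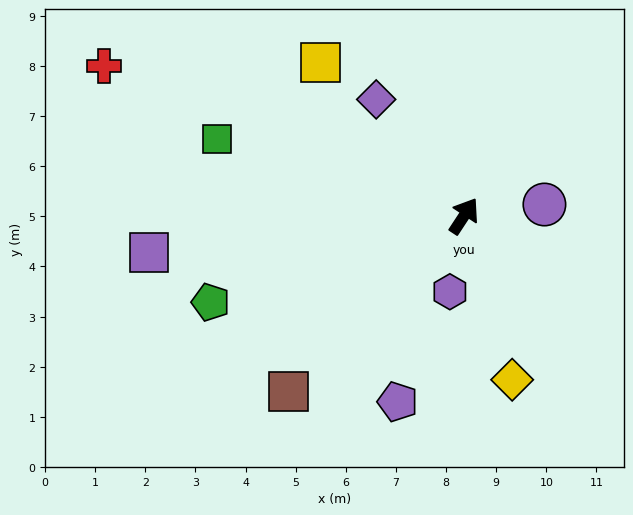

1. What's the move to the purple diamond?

turn left 70°, forward 2.9 m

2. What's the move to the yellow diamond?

turn right 130°, forward 3.4 m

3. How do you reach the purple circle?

turn right 49°, forward 1.6 m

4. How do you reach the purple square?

turn left 130°, forward 6.3 m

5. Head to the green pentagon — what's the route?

turn left 142°, forward 5.3 m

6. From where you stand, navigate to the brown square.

turn left 168°, forward 5.0 m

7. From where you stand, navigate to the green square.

turn left 106°, forward 5.2 m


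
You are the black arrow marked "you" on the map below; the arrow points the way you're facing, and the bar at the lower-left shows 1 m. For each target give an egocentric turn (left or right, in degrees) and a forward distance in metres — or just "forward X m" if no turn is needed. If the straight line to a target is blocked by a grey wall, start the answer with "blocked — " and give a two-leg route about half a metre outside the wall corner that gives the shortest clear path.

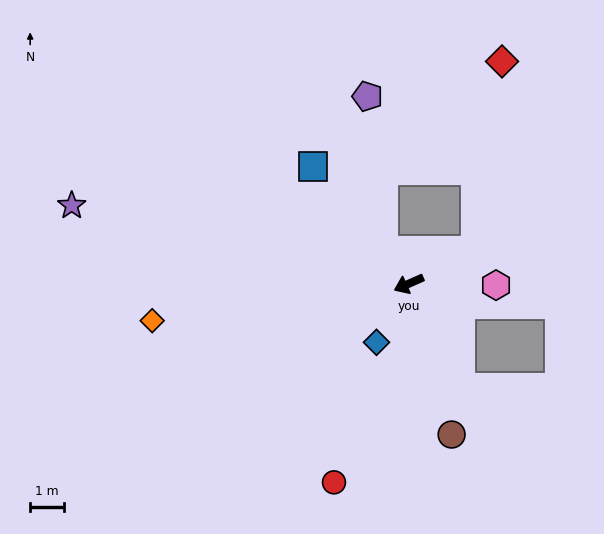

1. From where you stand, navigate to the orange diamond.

turn right 16°, forward 7.6 m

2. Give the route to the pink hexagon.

turn left 155°, forward 2.6 m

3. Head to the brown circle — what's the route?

turn left 82°, forward 4.6 m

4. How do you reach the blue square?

turn right 75°, forward 4.5 m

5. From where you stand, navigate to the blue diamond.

turn left 37°, forward 2.0 m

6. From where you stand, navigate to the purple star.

turn right 37°, forward 10.2 m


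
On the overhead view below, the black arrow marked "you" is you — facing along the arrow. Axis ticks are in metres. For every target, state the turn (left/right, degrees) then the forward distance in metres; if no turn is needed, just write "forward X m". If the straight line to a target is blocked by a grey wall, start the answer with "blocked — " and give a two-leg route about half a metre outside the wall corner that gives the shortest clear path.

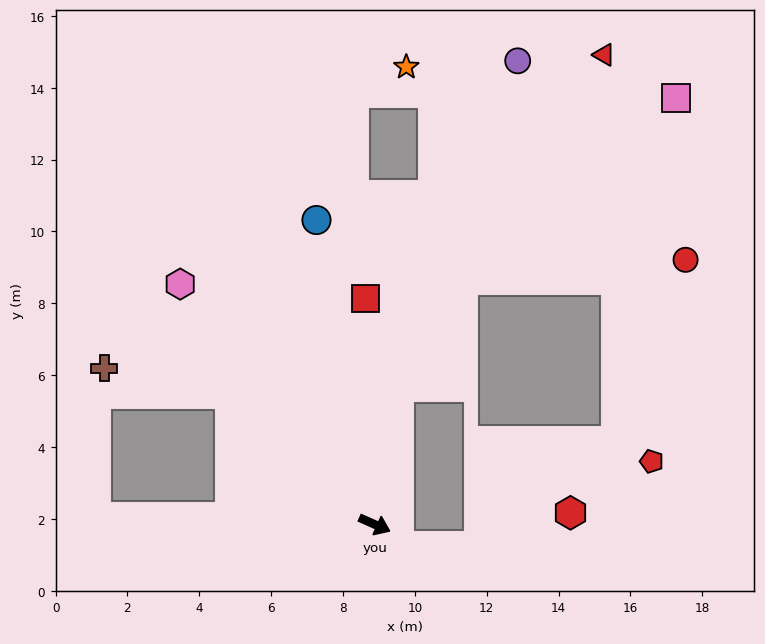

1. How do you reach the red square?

turn left 116°, forward 6.3 m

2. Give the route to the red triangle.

blocked — turn left 104°, forward 3.9 m, then turn right 22°, forward 10.8 m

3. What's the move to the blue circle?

turn left 125°, forward 8.6 m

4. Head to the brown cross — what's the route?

blocked — turn left 162°, forward 5.4 m, then turn left 31°, forward 3.6 m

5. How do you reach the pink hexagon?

turn left 153°, forward 8.6 m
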